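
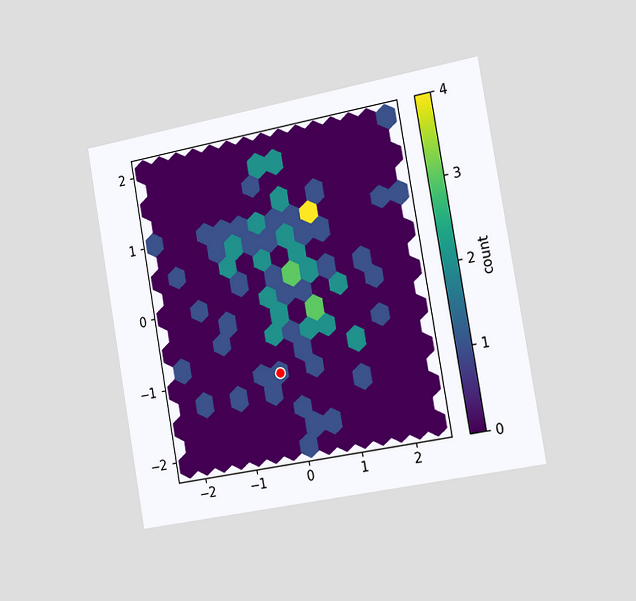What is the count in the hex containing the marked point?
The chart is tilted about 10° counter-clockwise and viewed slightly from the right. The marked hex reads 1 on the colorbar.

1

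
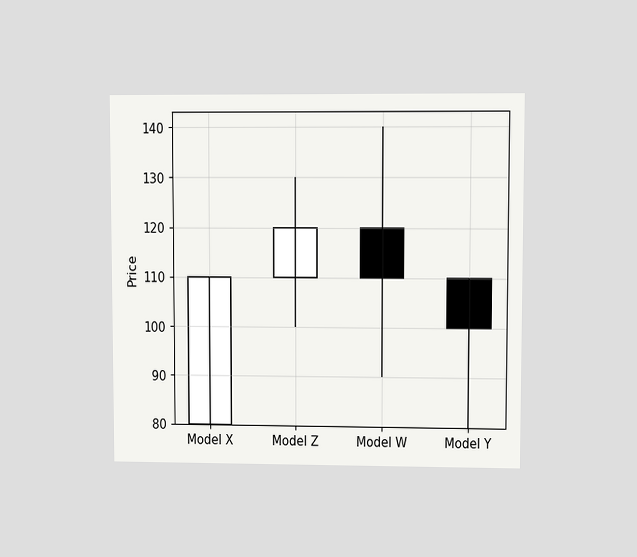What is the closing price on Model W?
110

The chart is viewed at a slight angle. The Model W candle closes at 110.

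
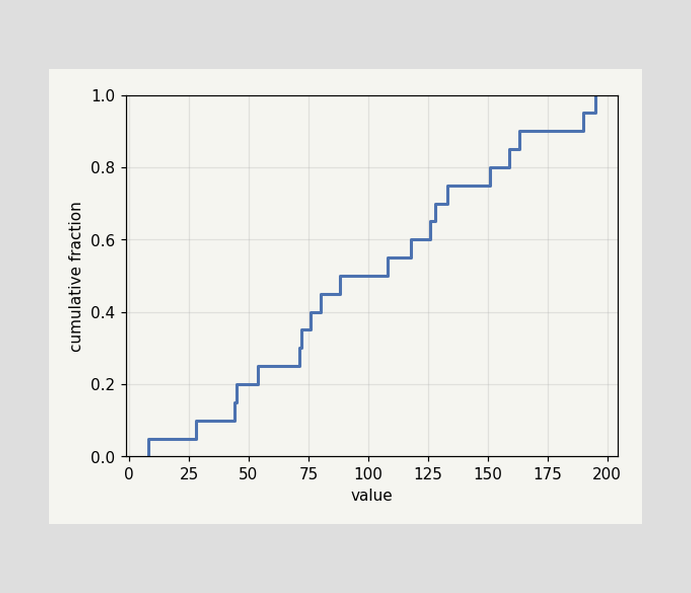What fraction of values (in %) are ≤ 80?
45%

At x=80 the ECDF step is at 45%.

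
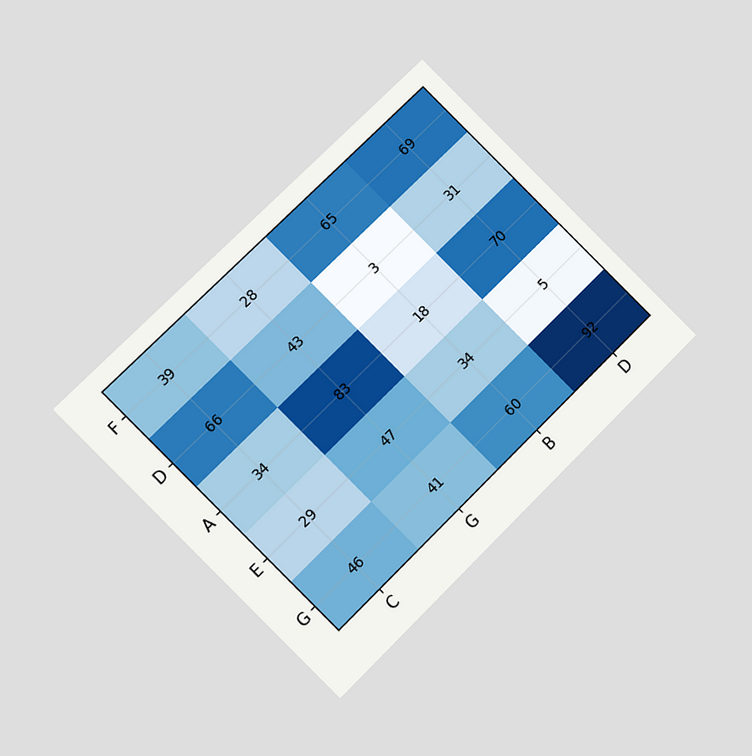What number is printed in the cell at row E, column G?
The chart is tilted about 45° counter-clockwise and viewed at a slight angle. The (E, G) cell reads 47.

47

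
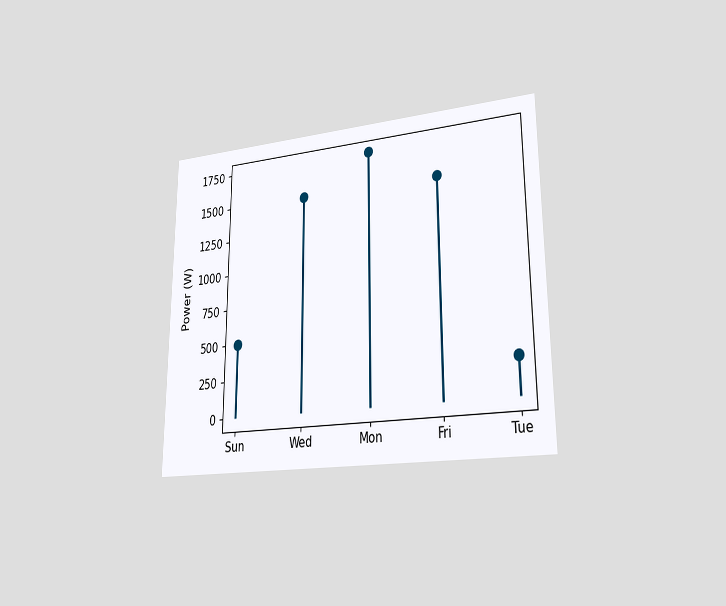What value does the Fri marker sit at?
1500W

The chart is viewed slightly from the right. The Fri marker sits at 1500W.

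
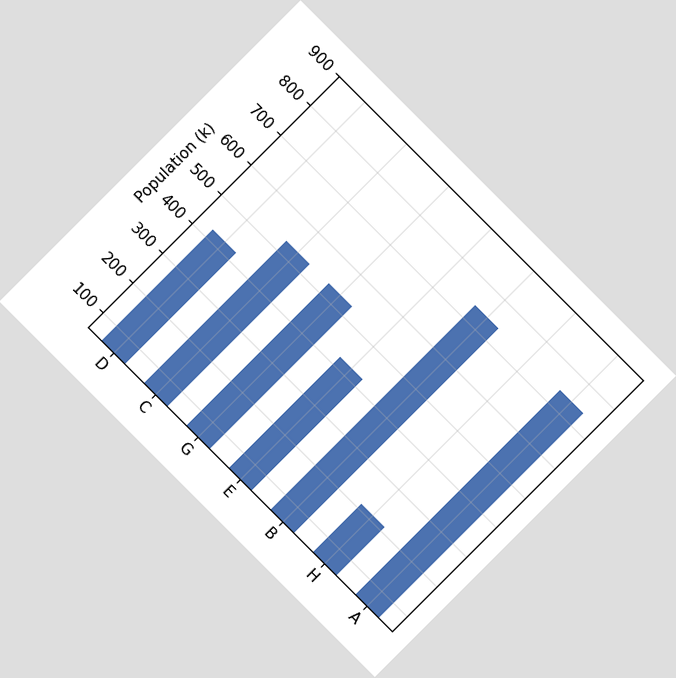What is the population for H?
The chart is tilted about 45° clockwise. Reading along the chart's y-axis, the H bar reaches 212k.

212k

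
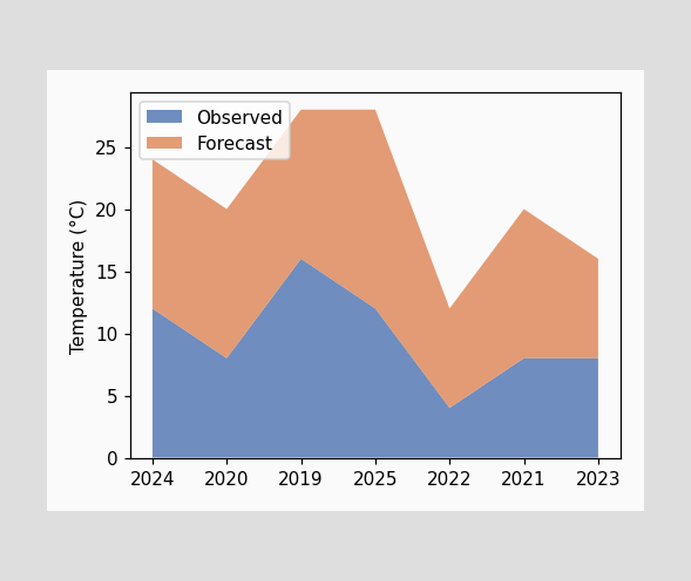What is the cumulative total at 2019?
The stacked total at 2019 reaches 28°C.

28°C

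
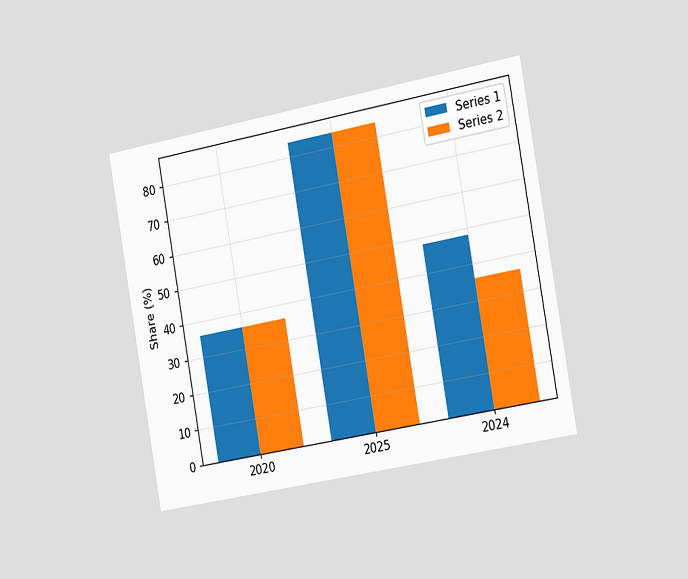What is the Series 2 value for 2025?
The chart is tilted about 10° counter-clockwise and viewed slightly from the right. The Series 2 bar at 2025 reaches 84% on the y-axis.

84%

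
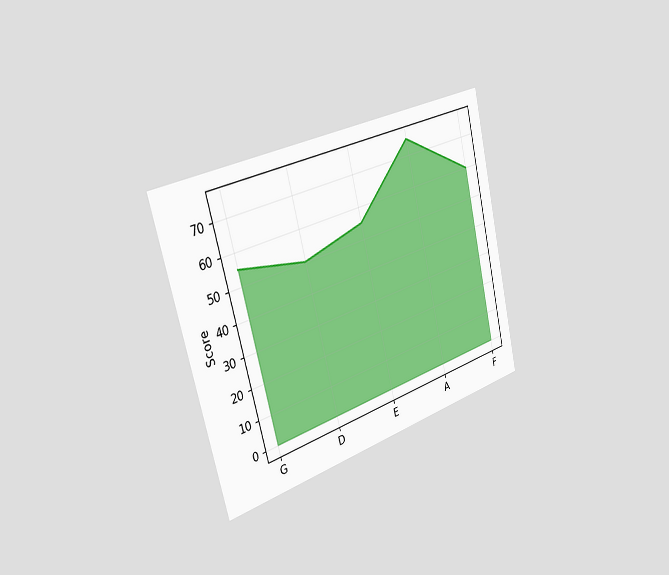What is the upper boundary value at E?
The chart is tilted about 14° counter-clockwise and viewed slightly from the left. At E the upper boundary is at 55.

55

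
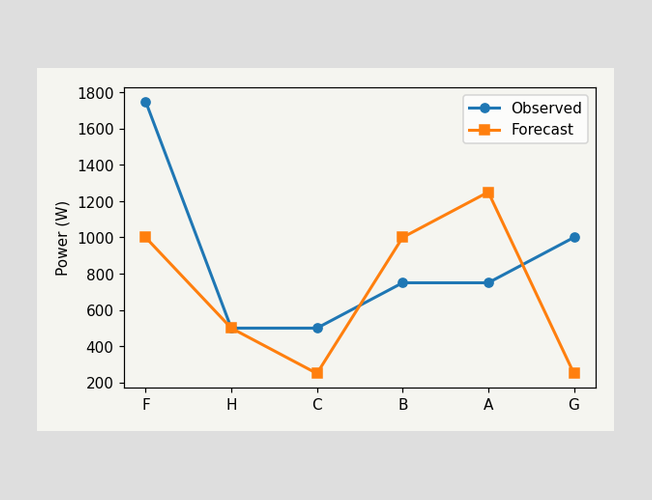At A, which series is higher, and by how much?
Forecast, by 500W

At A, Forecast sits above the other line by 500W.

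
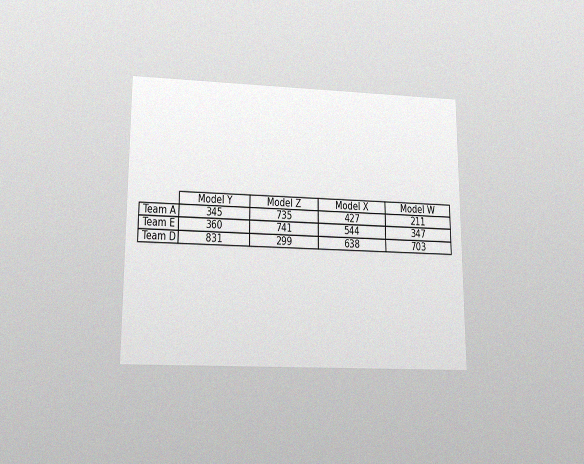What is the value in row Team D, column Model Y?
The chart is viewed slightly from below, with some photo noise. The (Team D, Model Y) cell reads 831.

831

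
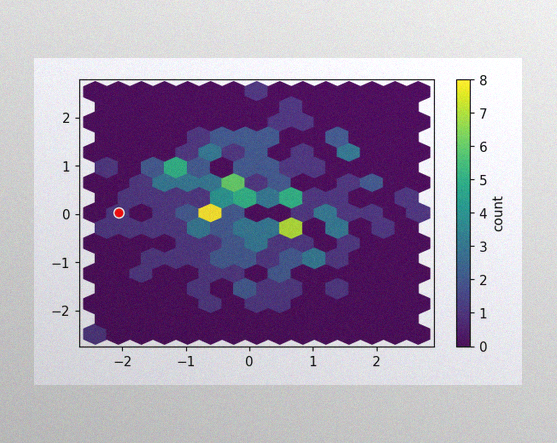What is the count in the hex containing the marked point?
1

The image has some photo noise and uneven lighting. The marked hex reads 1 on the colorbar.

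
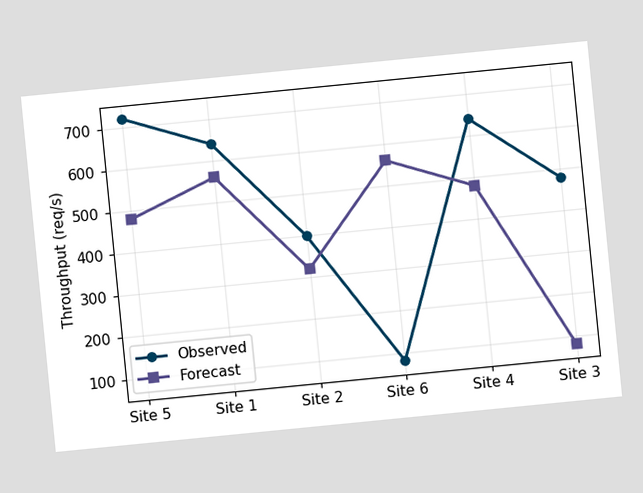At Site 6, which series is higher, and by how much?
Forecast, by 480req/s

The chart is tilted about 6° counter-clockwise. At Site 6, Forecast sits above the other line by 480req/s.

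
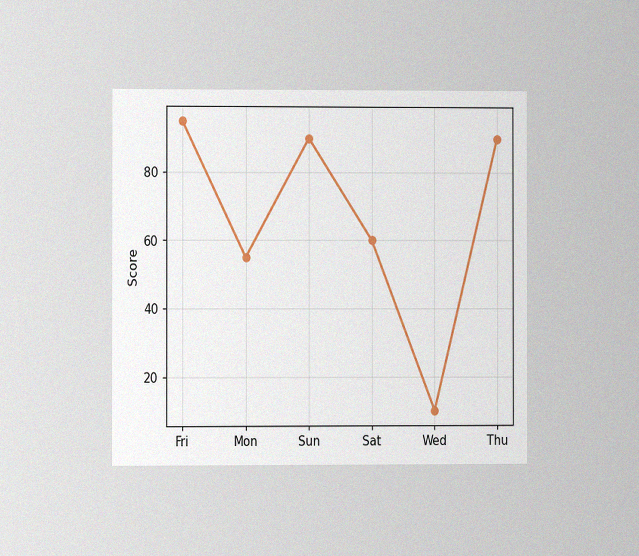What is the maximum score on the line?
The chart is viewed at a slight angle, with some photo noise. The highest point is at Fri, and reading across to the y-axis gives 95.

95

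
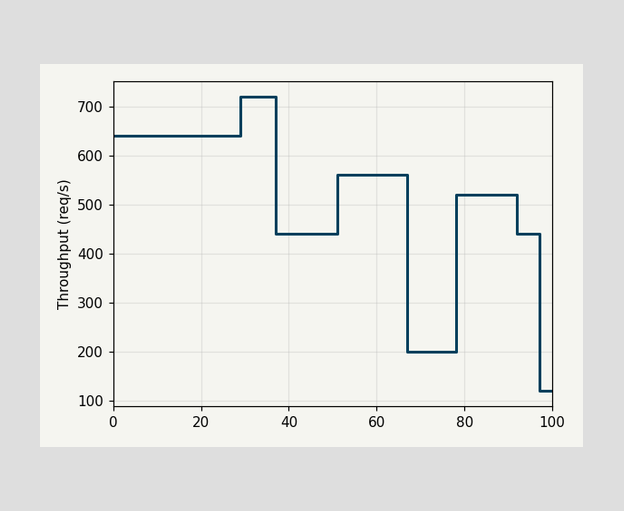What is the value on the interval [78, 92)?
520req/s

On [78, 92) the step sits at 520req/s.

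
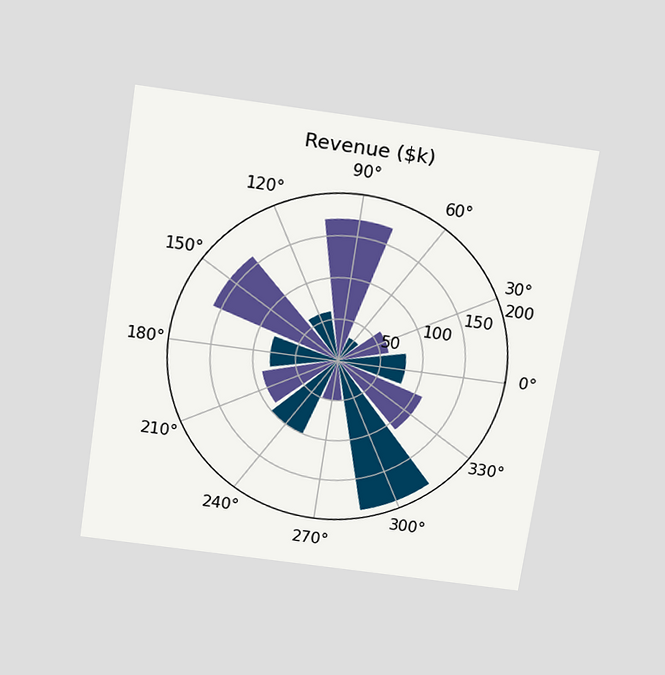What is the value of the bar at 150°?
$160k

The chart is tilted about 8° clockwise and viewed slightly from above. The bar at 150° reaches $160k on the radial axis.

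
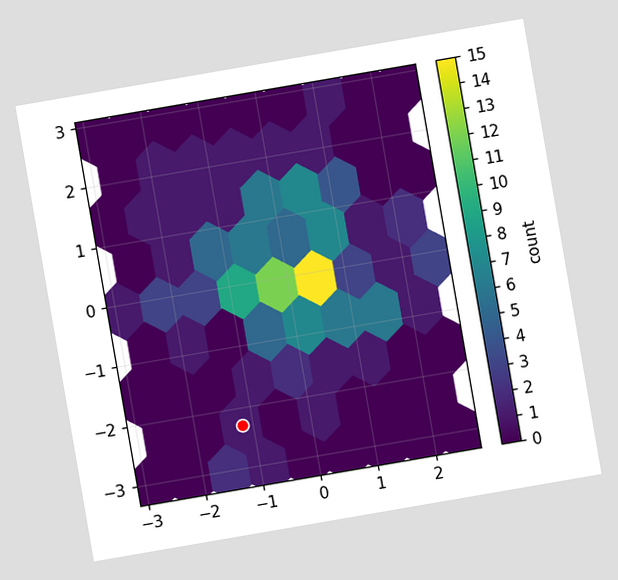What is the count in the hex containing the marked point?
1

The chart is tilted about 10° counter-clockwise. The marked hex reads 1 on the colorbar.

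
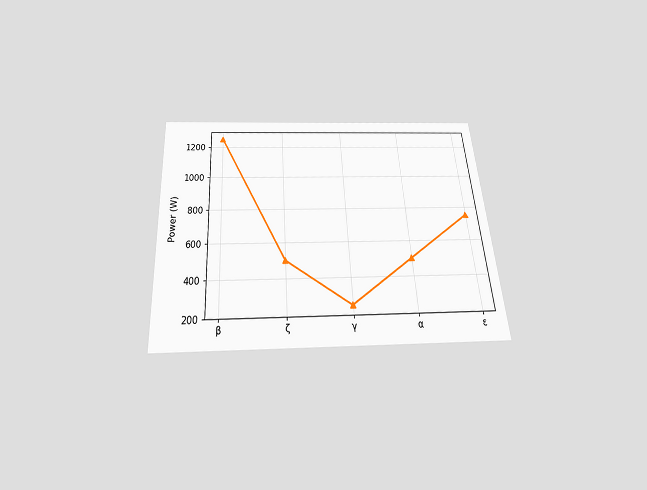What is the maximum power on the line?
1250W

The chart is tilted about 4° counter-clockwise and viewed slightly from below. The highest point is at β, and reading across to the y-axis gives 1250W.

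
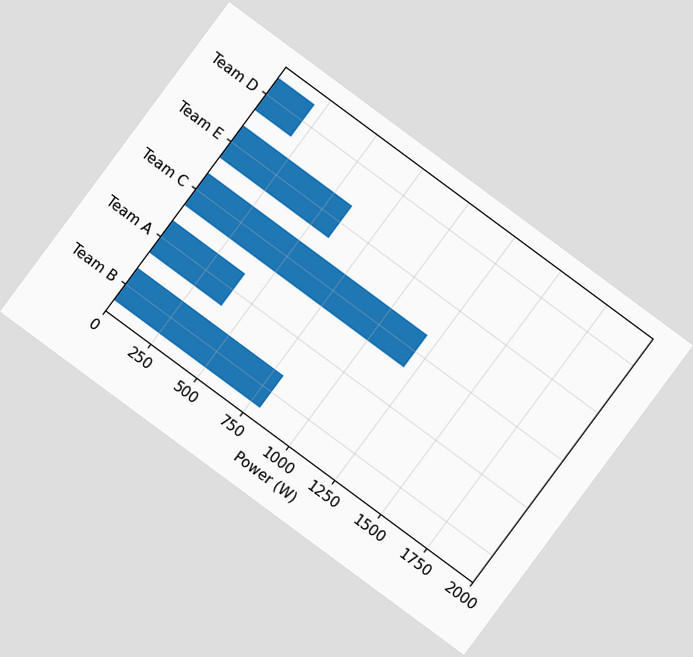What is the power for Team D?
The chart is tilted about 37° clockwise. Reading along the chart's x-axis, the Team D bar reaches 200W.

200W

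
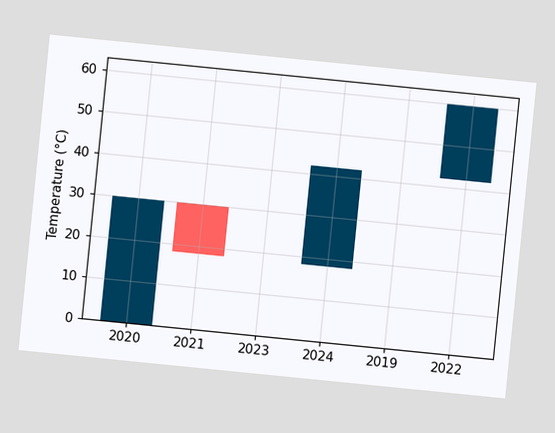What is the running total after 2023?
18°C

The chart is tilted about 6° clockwise. After 2023 the running total reaches 18°C.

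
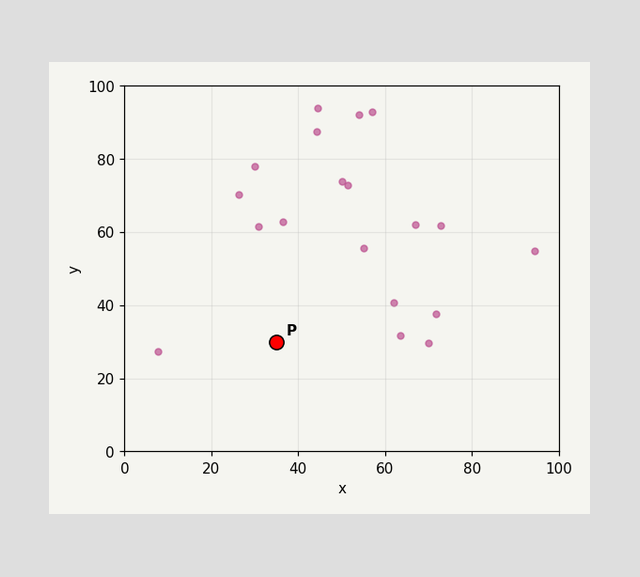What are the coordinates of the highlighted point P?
(35, 30)

Following the gridlines from P to each axis, P sits at (35, 30).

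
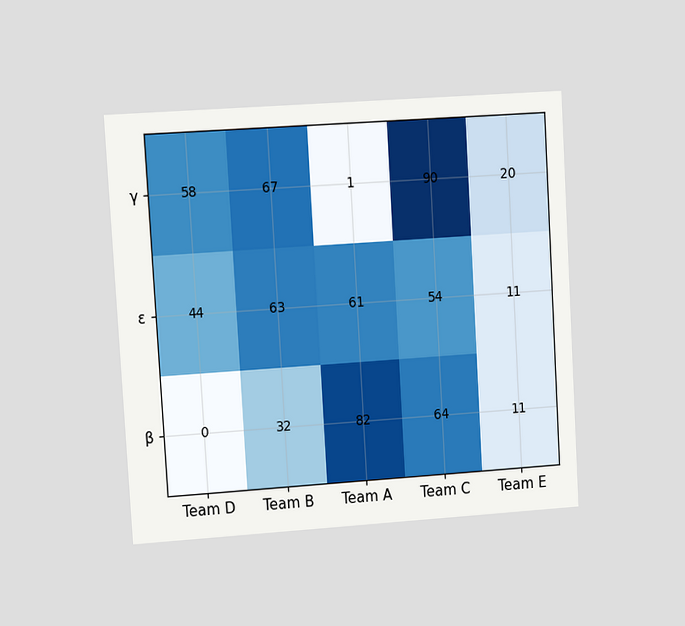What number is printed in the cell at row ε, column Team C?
54

The chart is tilted about 3° counter-clockwise and viewed at a slight angle. The (ε, Team C) cell reads 54.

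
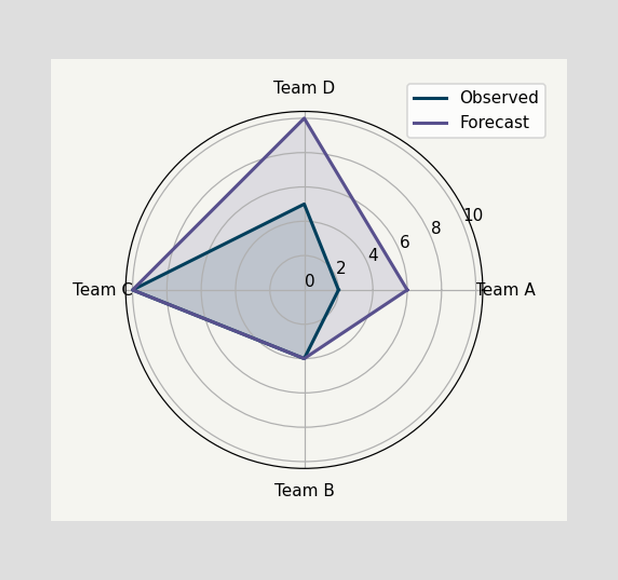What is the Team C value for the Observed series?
10

On the Team C axis, Observed reaches 10.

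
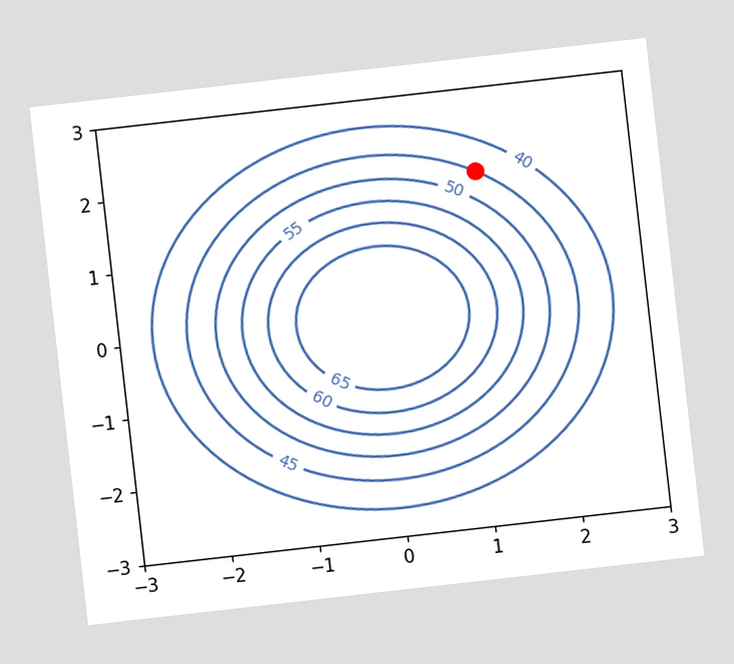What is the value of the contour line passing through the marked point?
The chart is tilted about 6° counter-clockwise. The marked point sits on the contour labelled 45.

45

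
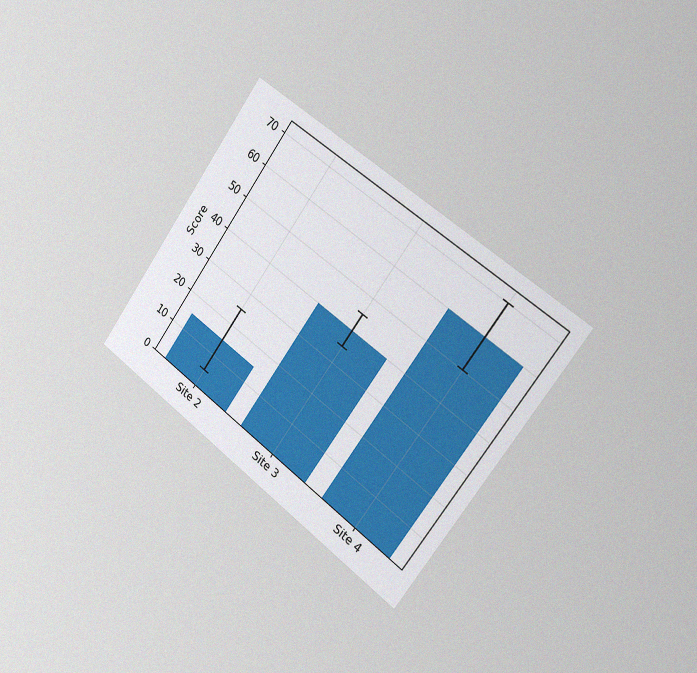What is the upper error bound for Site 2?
The chart is tilted about 36° clockwise and viewed slightly from the right, with some photo noise. The Site 2 bar's upper whisker reaches 25.

25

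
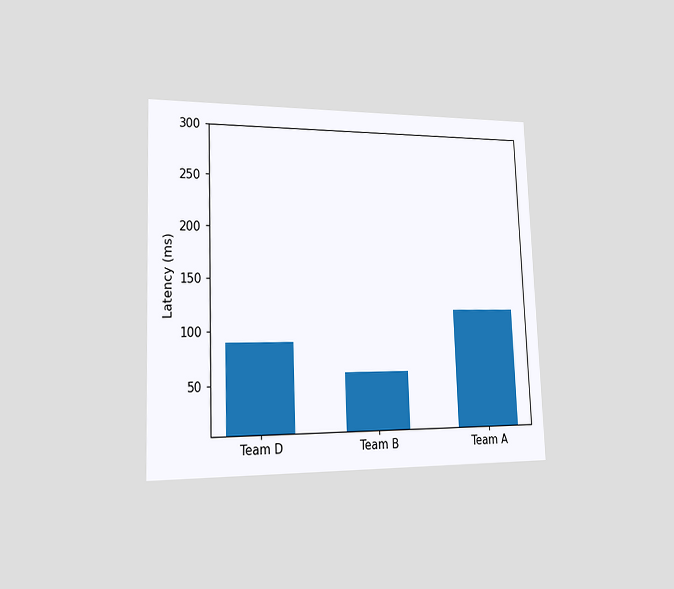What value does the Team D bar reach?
90ms

The chart is tilted about 2° counter-clockwise and viewed slightly from the left. Reading along the chart's y-axis, the Team D bar reaches 90ms.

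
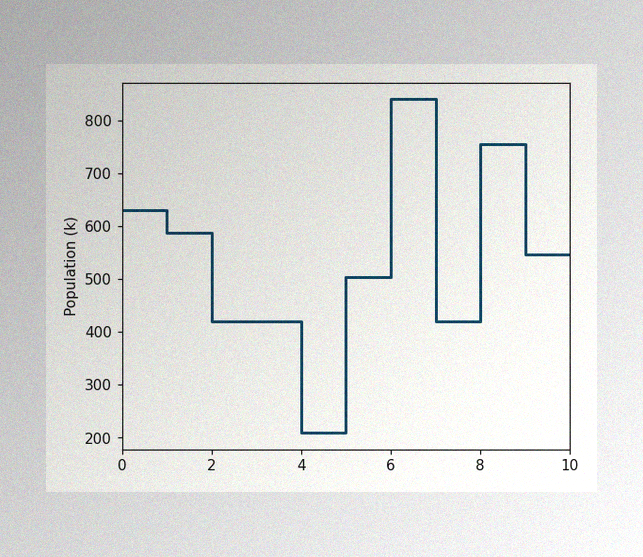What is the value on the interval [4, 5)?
210k

The image has some photo noise and uneven lighting. On [4, 5) the step sits at 210k.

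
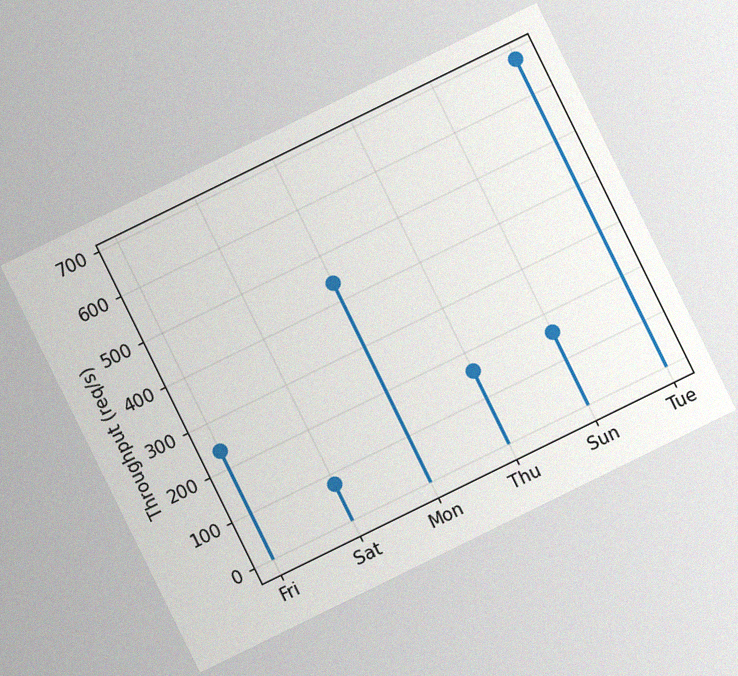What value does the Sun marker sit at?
The chart is tilted about 26° counter-clockwise, with some photo noise. The Sun marker sits at 160req/s.

160req/s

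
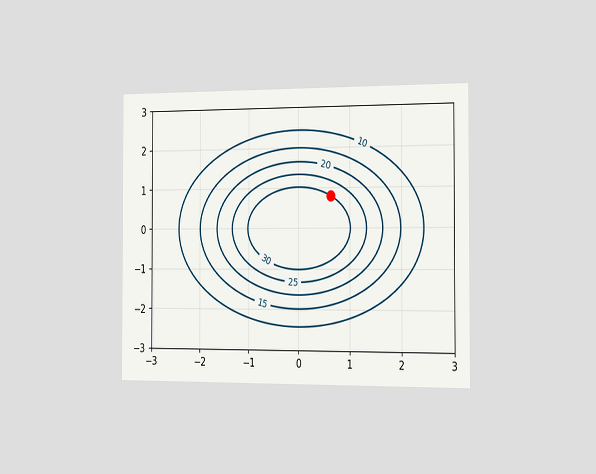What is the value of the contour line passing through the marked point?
30

The chart is viewed slightly from the right. The marked point sits on the contour labelled 30.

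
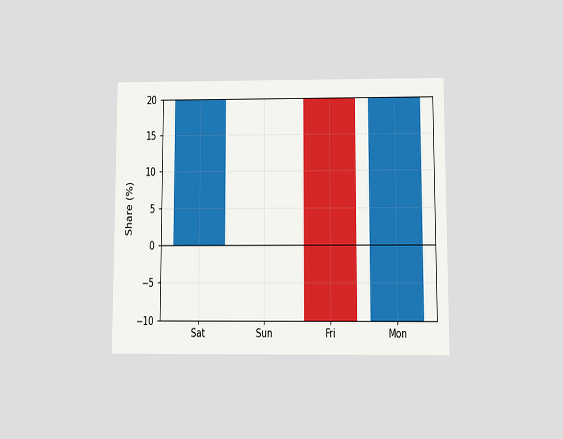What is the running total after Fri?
-10%

The chart is viewed at a slight angle. After Fri the running total reaches -10%.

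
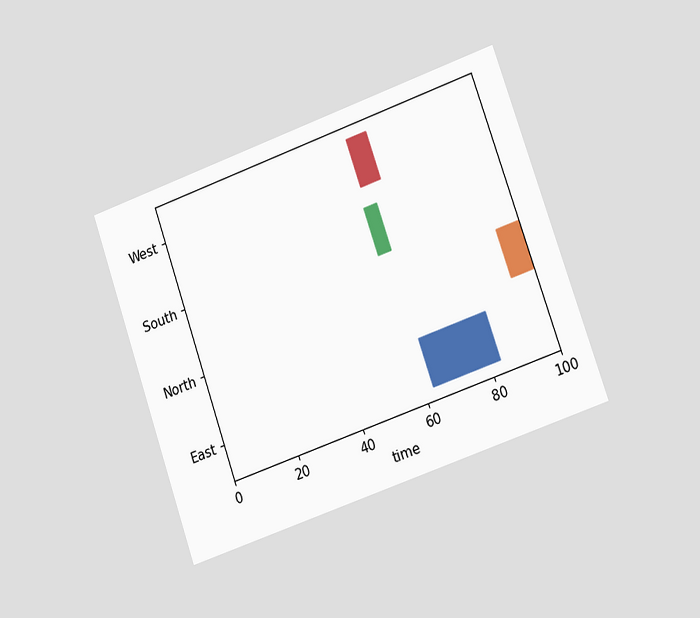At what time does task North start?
The chart is tilted about 19° counter-clockwise and viewed slightly from the right. The North bar begins at t=93.

93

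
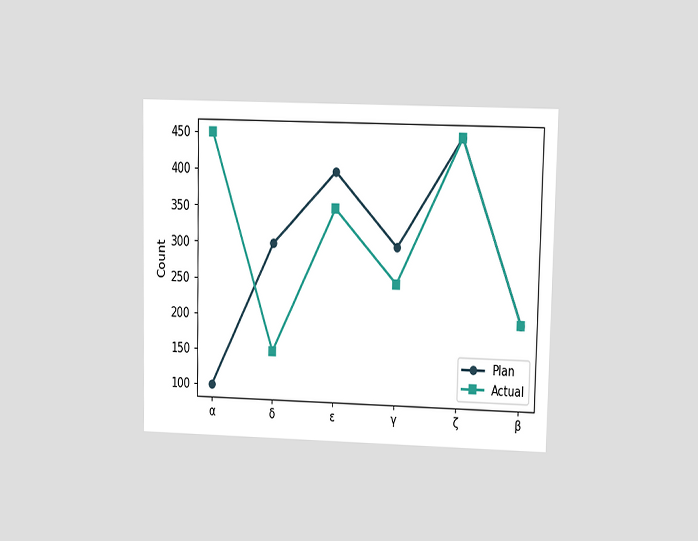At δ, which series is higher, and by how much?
Plan, by 150

The chart is viewed at a slight angle. At δ, Plan sits above the other line by 150.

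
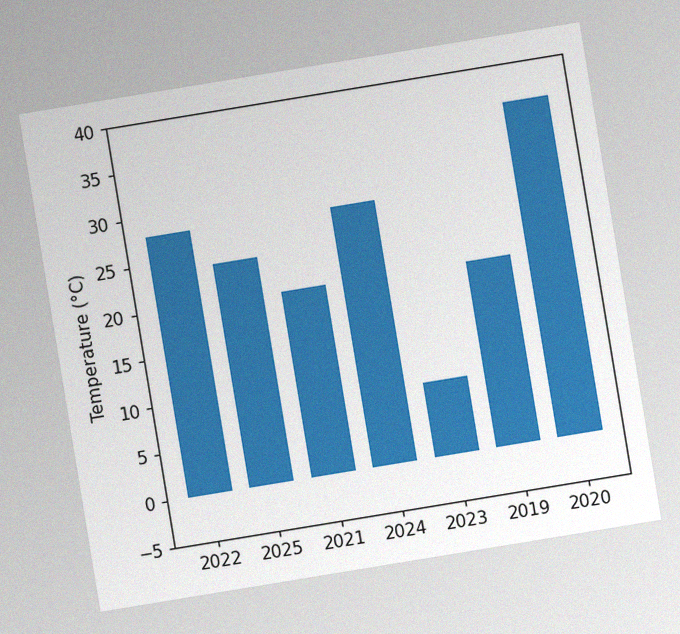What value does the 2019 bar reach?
The chart is tilted about 9° counter-clockwise, with some photo noise. Reading along the chart's y-axis, the 2019 bar reaches 20°C.

20°C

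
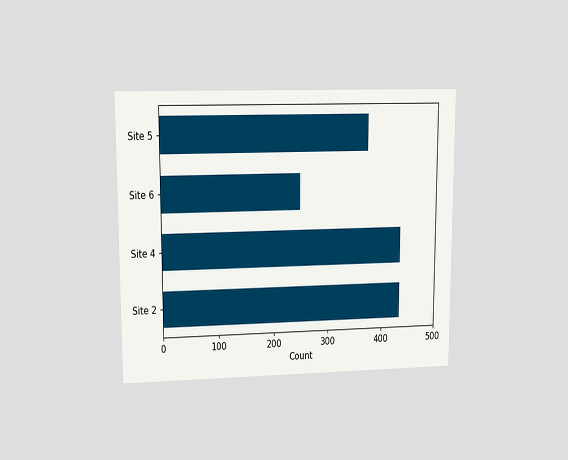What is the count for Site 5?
The chart is viewed at a slight angle. Reading along the chart's x-axis, the Site 5 bar reaches 372.

372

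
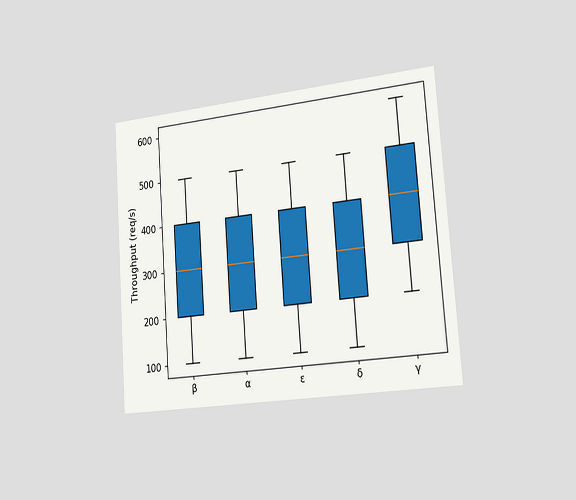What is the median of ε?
300req/s

The chart is tilted about 4° counter-clockwise and viewed slightly from the right. The median line in the ε box sits at 300req/s.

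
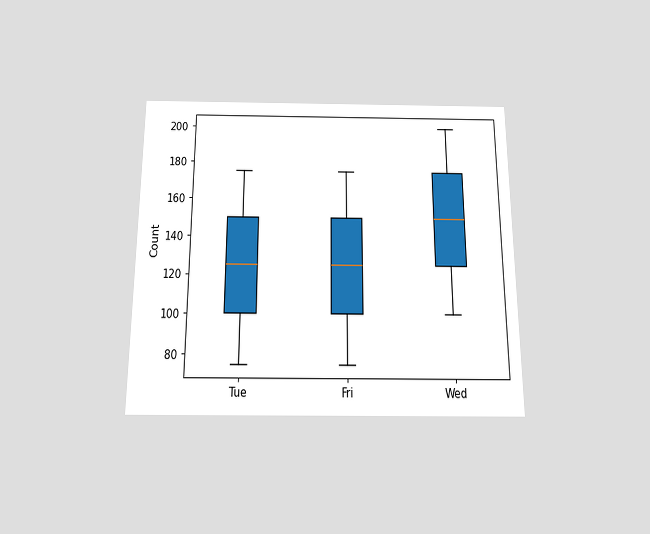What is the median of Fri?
The chart is viewed slightly from below. The median line in the Fri box sits at 125.

125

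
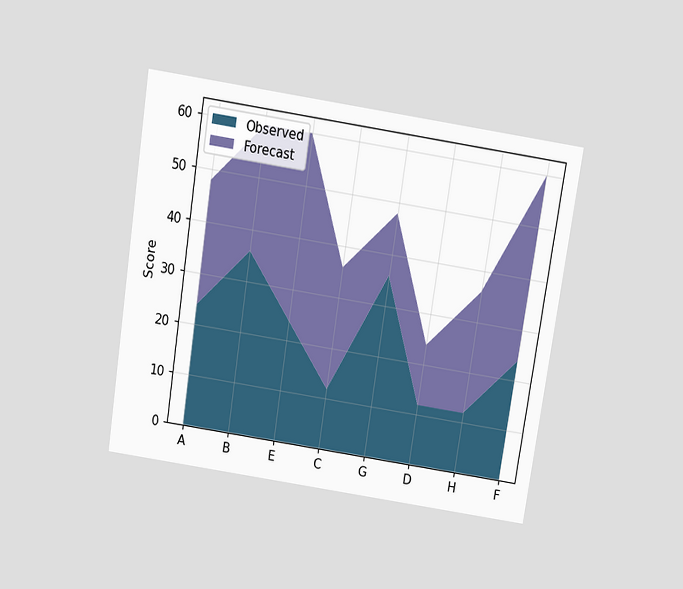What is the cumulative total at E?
The chart is tilted about 9° clockwise and viewed slightly from above. The stacked total at E reaches 60.

60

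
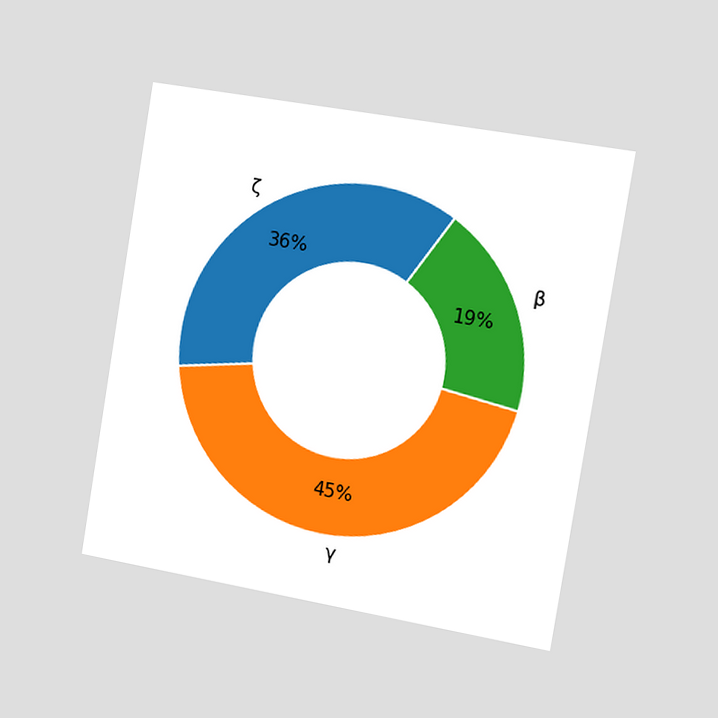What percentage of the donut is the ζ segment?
The chart is tilted about 9° clockwise and viewed slightly from the right. The ζ segment takes up 36% of the ring.

36%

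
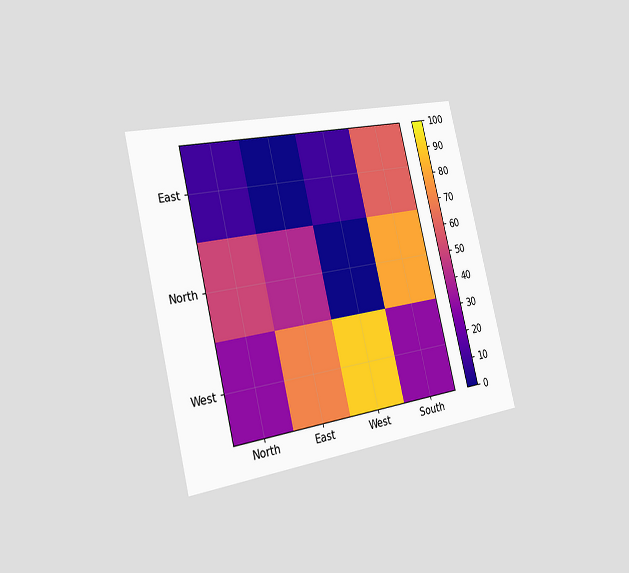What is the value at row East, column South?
60

The chart is tilted about 13° counter-clockwise and viewed slightly from the left. Matching cell (East, South) against the colorbar gives 60.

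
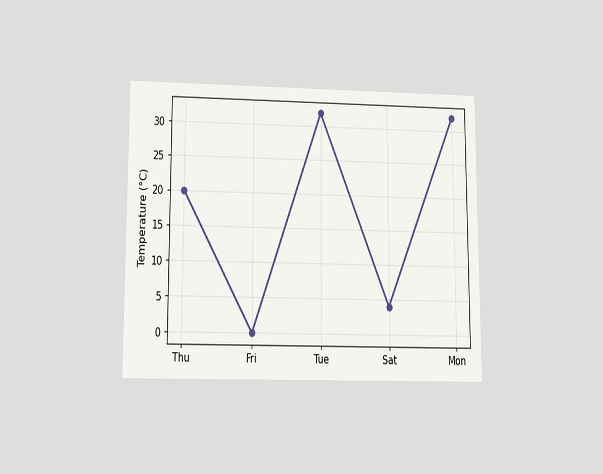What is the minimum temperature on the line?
0°C

The chart is viewed slightly from below. The lowest point is at Fri, and reading across to the y-axis gives 0°C.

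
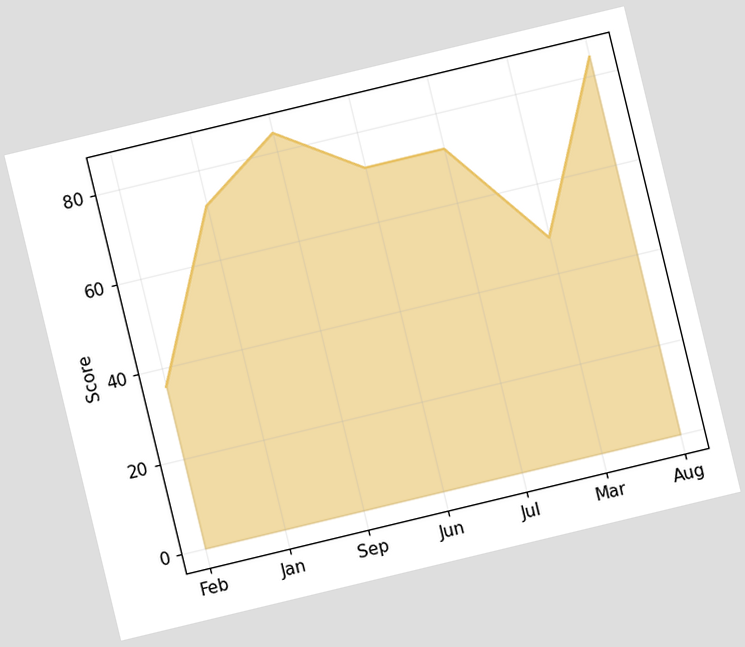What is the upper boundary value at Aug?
84

The chart is tilted about 14° counter-clockwise. At Aug the upper boundary is at 84.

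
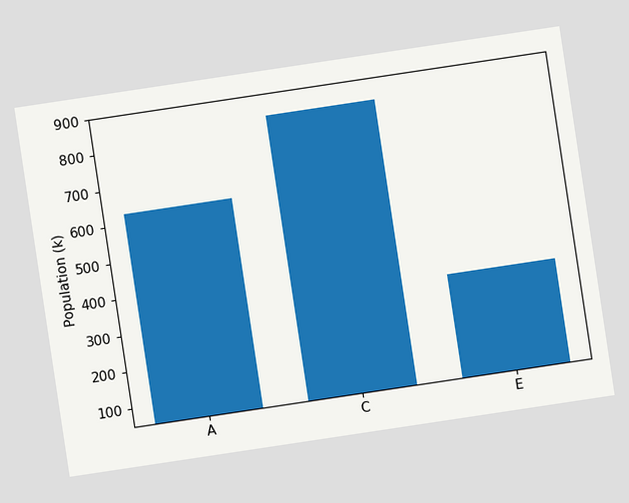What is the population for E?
336k

The chart is tilted about 9° counter-clockwise. Reading along the chart's y-axis, the E bar reaches 336k.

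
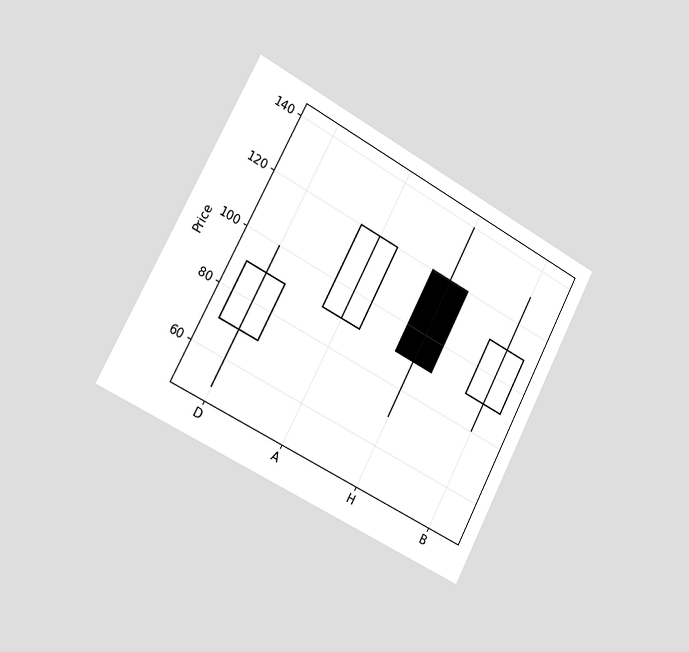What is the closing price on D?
90

The chart is tilted about 28° clockwise and viewed slightly from the left. The D candle closes at 90.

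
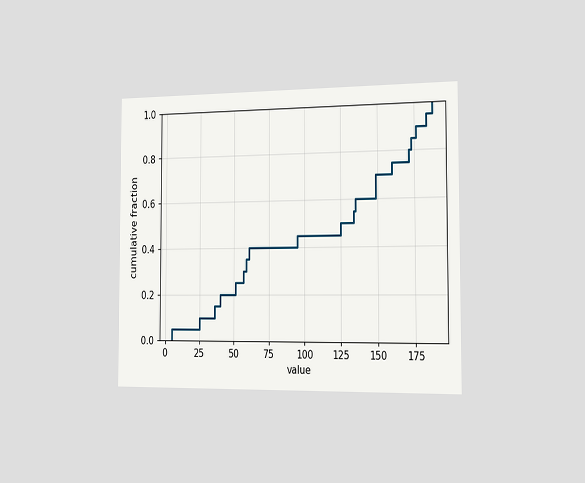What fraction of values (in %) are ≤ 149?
70%

The chart is viewed slightly from the right. At x=149 the ECDF step is at 70%.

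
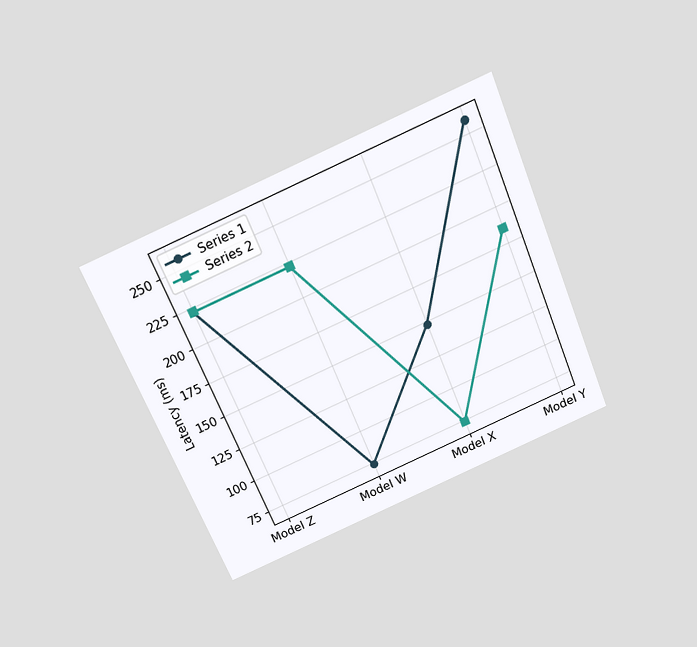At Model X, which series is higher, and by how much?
The chart is tilted about 22° counter-clockwise and viewed slightly from above. At Model X, Series 1 sits above the other line by 74ms.

Series 1, by 74ms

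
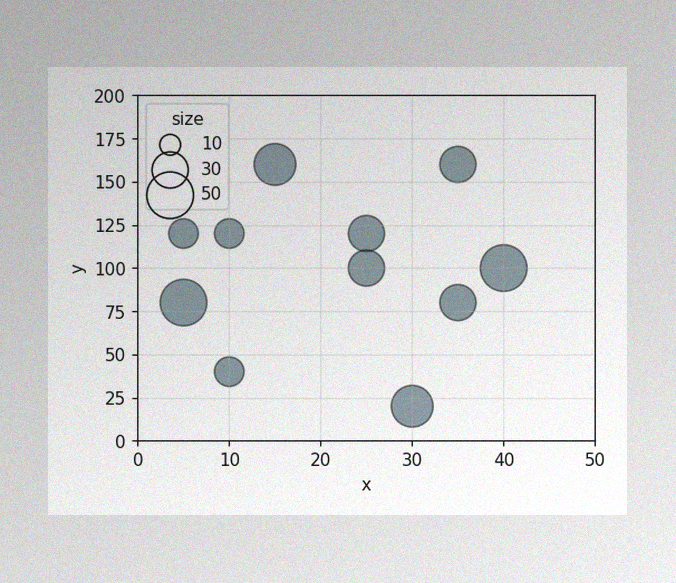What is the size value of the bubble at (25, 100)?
The image has some photo noise and uneven lighting. Matching the bubble at (25, 100) against the size legend gives 30.

30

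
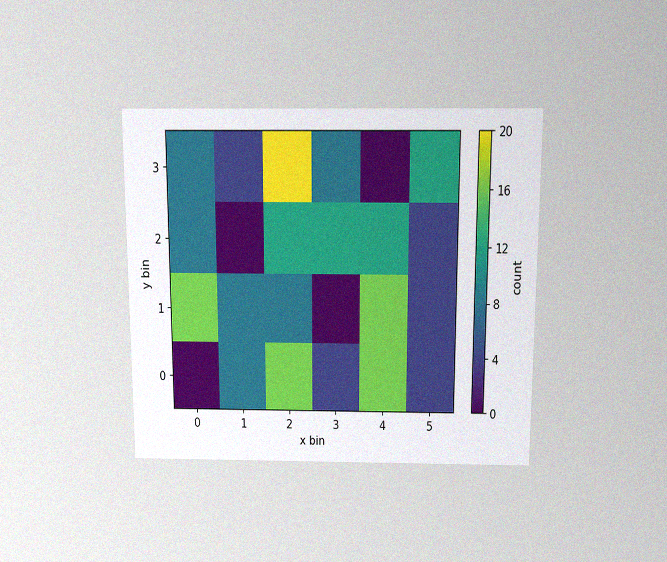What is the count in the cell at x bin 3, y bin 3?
8

The chart is viewed slightly from above, with some photo noise. Matching the cell (3, 3) against the colorbar gives 8.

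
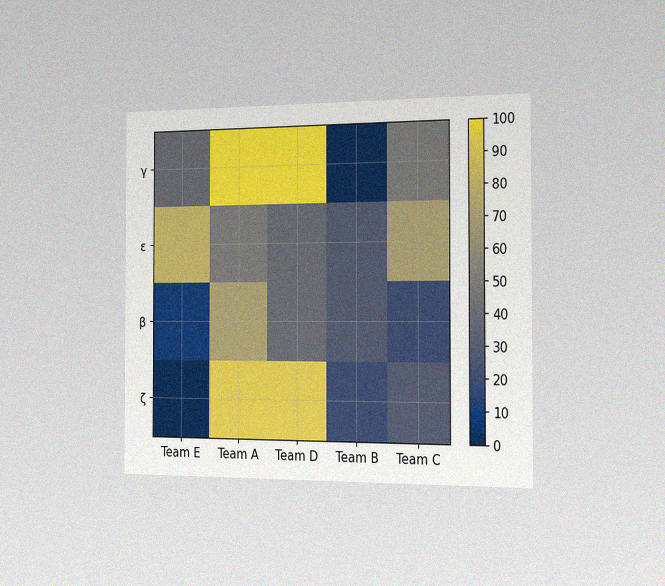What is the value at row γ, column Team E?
40

The chart is viewed slightly from the right, with some photo noise. Matching cell (γ, Team E) against the colorbar gives 40.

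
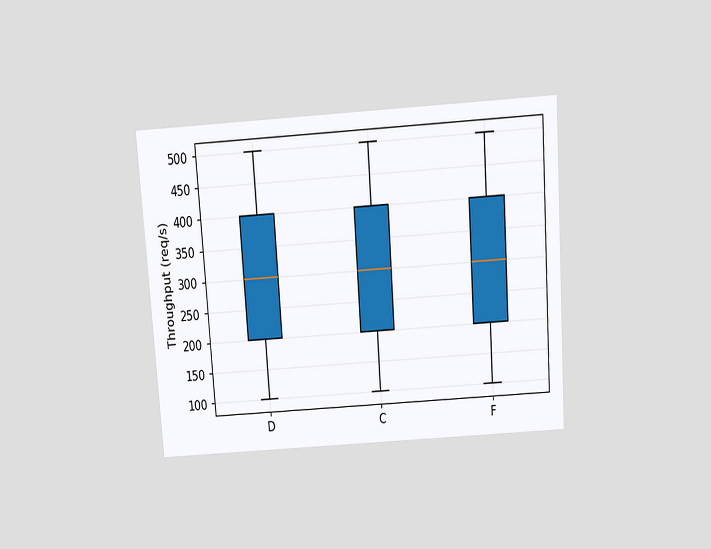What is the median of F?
300req/s

The chart is tilted about 4° counter-clockwise and viewed slightly from above. The median line in the F box sits at 300req/s.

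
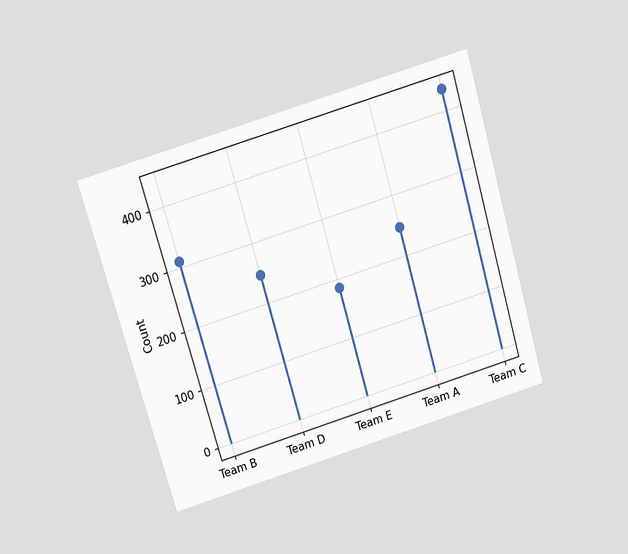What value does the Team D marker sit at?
248

The chart is tilted about 16° counter-clockwise and viewed slightly from above. The Team D marker sits at 248.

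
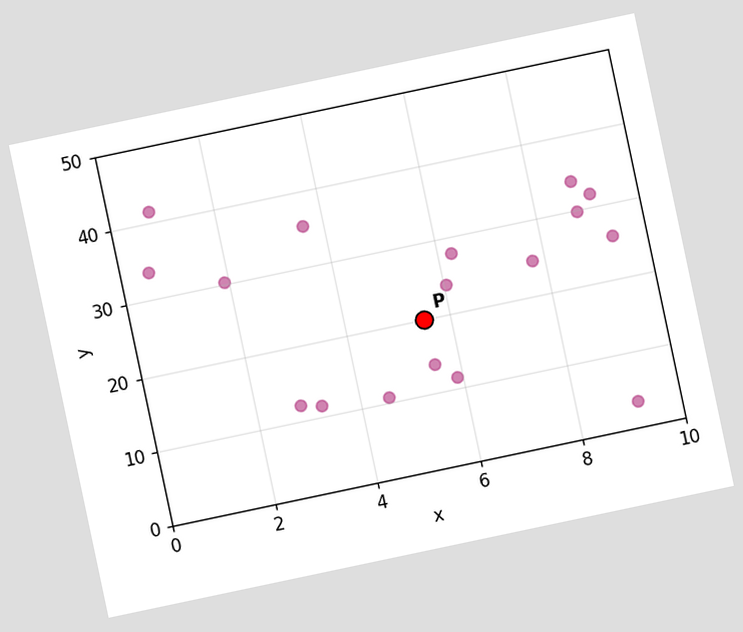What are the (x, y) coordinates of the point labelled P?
The chart is tilted about 12° counter-clockwise. Following the gridlines from P to each axis, P sits at (5.5, 20).

(5.5, 20)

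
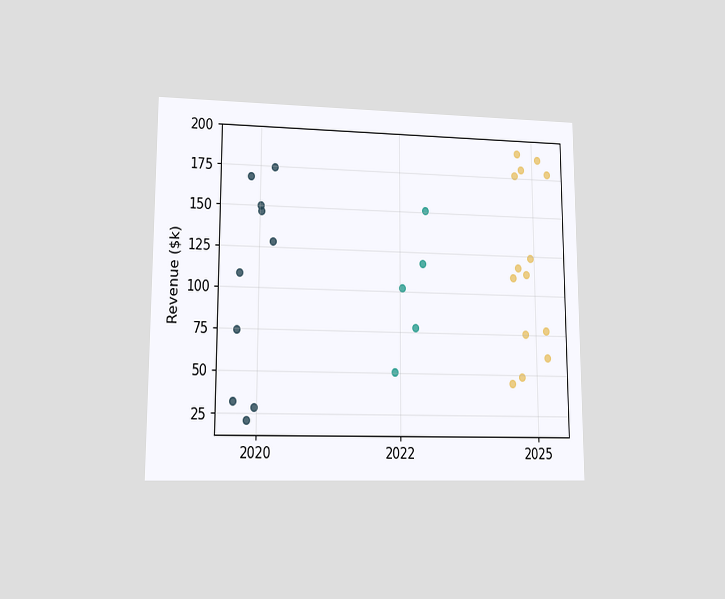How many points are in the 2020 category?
10

The chart is viewed at a slight angle. Counting the markers in the 2020 column gives 10.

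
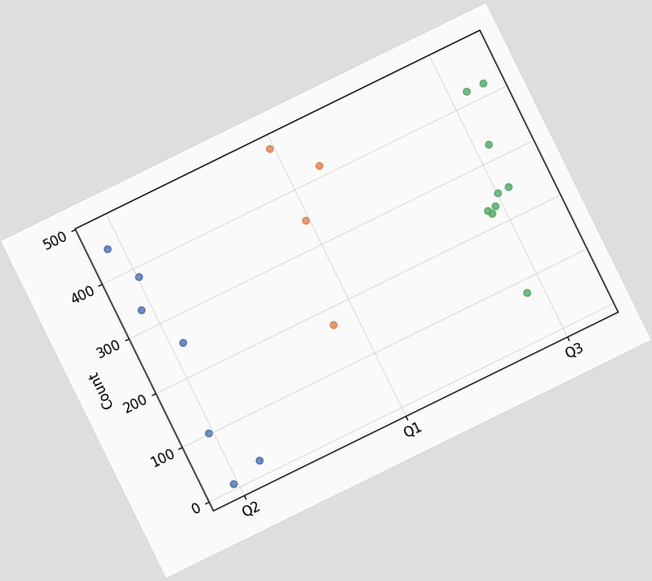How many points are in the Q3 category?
9

The chart is tilted about 26° counter-clockwise. Counting the markers in the Q3 column gives 9.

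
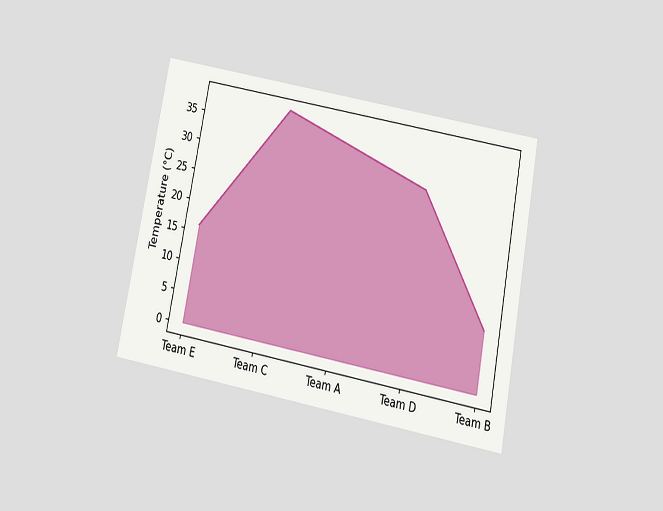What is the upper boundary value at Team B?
10°C

The chart is tilted about 11° clockwise and viewed slightly from below. At Team B the upper boundary is at 10°C.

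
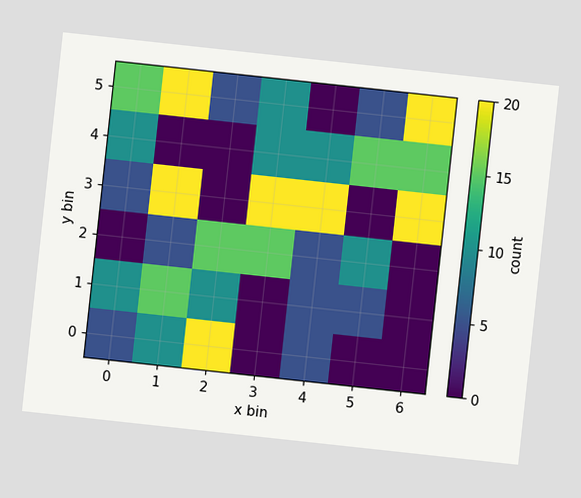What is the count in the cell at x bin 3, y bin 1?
0

The chart is tilted about 6° clockwise. Matching the cell (3, 1) against the colorbar gives 0.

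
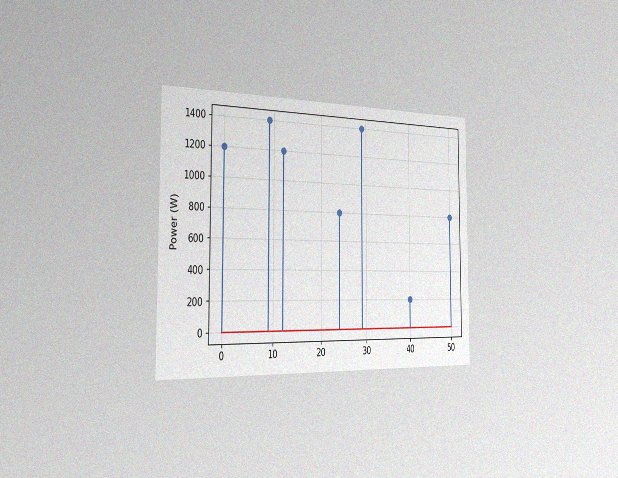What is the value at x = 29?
1400W

The chart is viewed slightly from the left, with some photo noise. The stem at x=29 reaches 1400W.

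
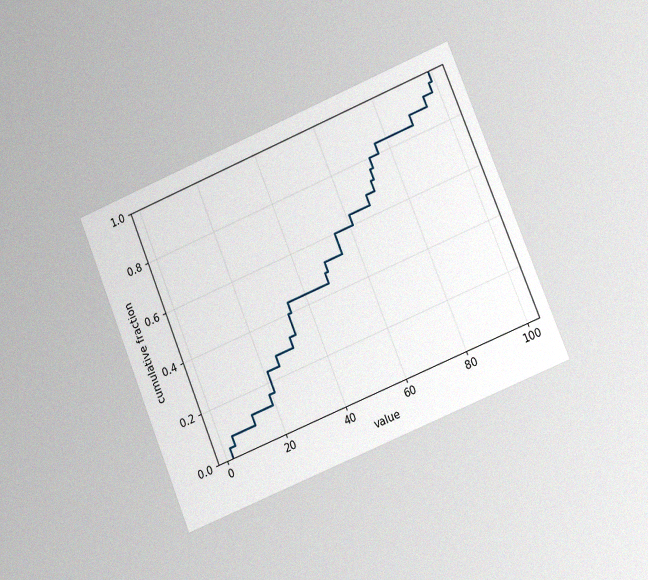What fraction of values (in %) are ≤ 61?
The chart is tilted about 22° counter-clockwise and viewed slightly from the right, with some photo noise. At x=61 the ECDF step is at 64%.

64%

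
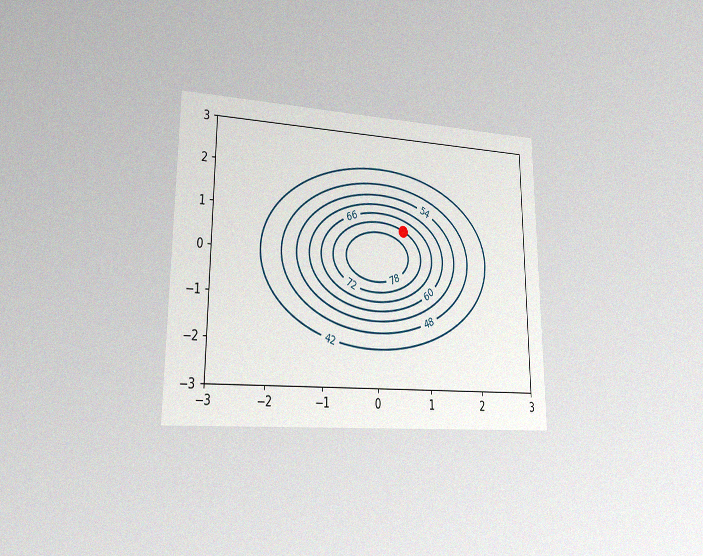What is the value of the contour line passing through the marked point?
72

The chart is viewed slightly from the left, with some photo noise. The marked point sits on the contour labelled 72.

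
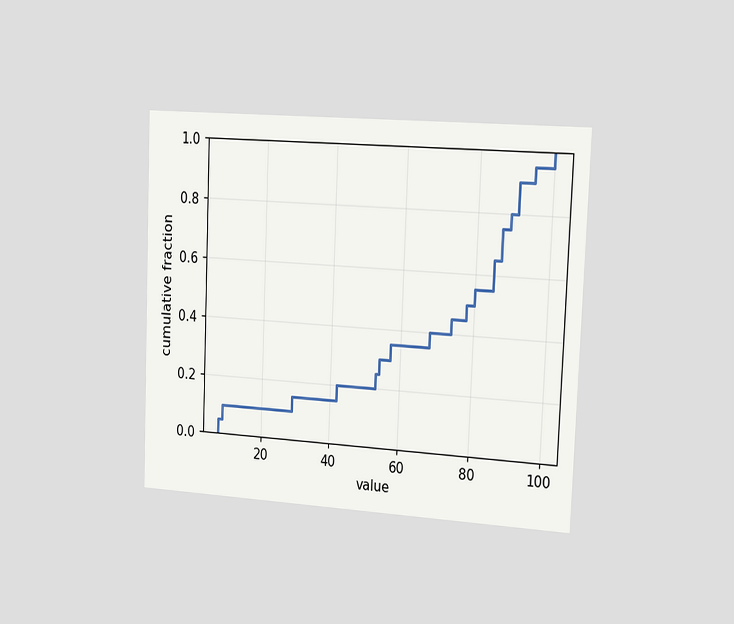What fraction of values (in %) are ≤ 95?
The chart is tilted about 2° clockwise and viewed slightly from the right. At x=95 the ECDF step is at 95%.

95%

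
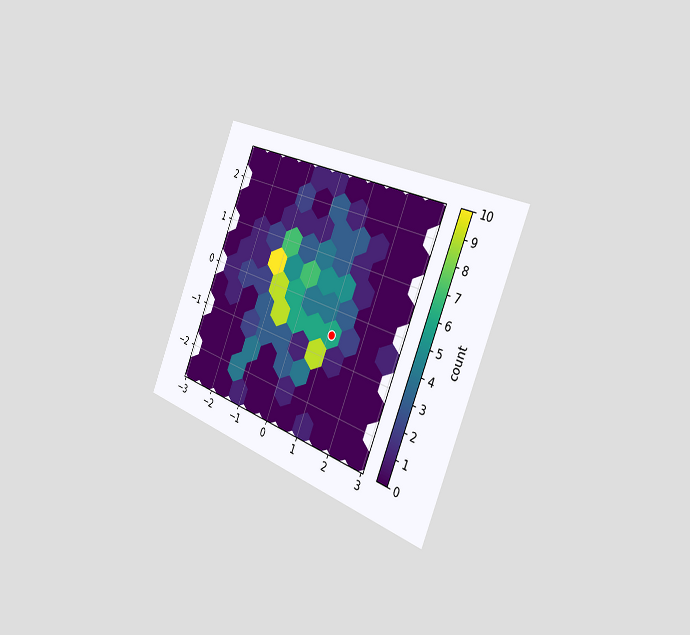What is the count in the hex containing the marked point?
6

The chart is tilted about 22° clockwise and viewed slightly from the right. The marked hex reads 6 on the colorbar.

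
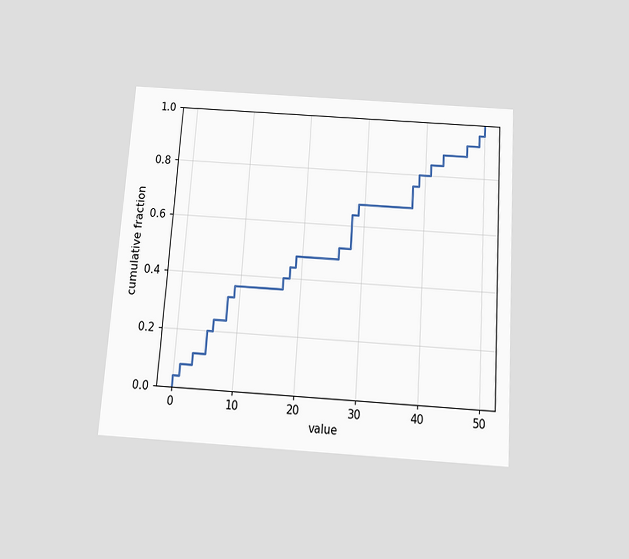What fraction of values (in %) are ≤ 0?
The chart is tilted about 4° clockwise and viewed slightly from below. At x=0 the ECDF step is at 4%.

4%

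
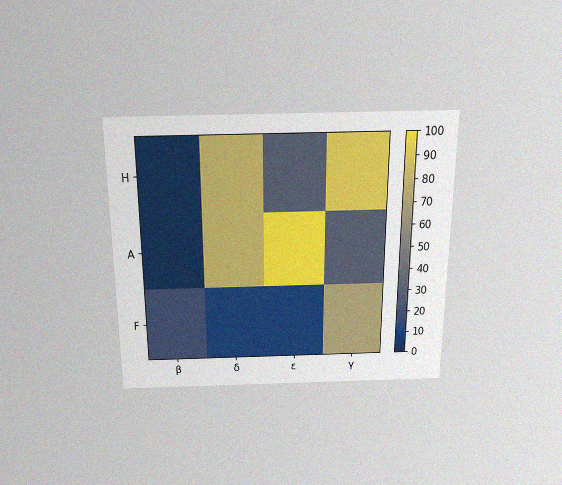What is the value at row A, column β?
0

The chart is viewed slightly from above, with some photo noise. Matching cell (A, β) against the colorbar gives 0.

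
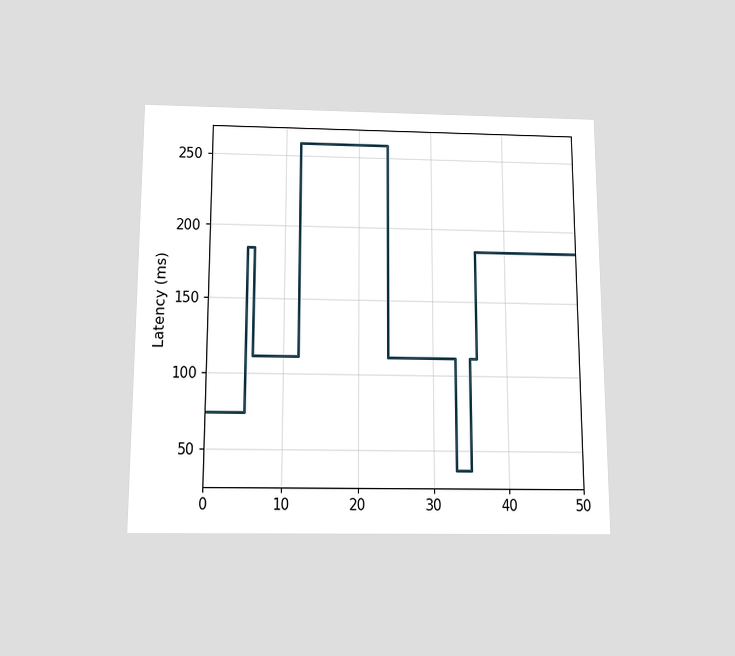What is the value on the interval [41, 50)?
185ms

The chart is viewed slightly from below. On [41, 50) the step sits at 185ms.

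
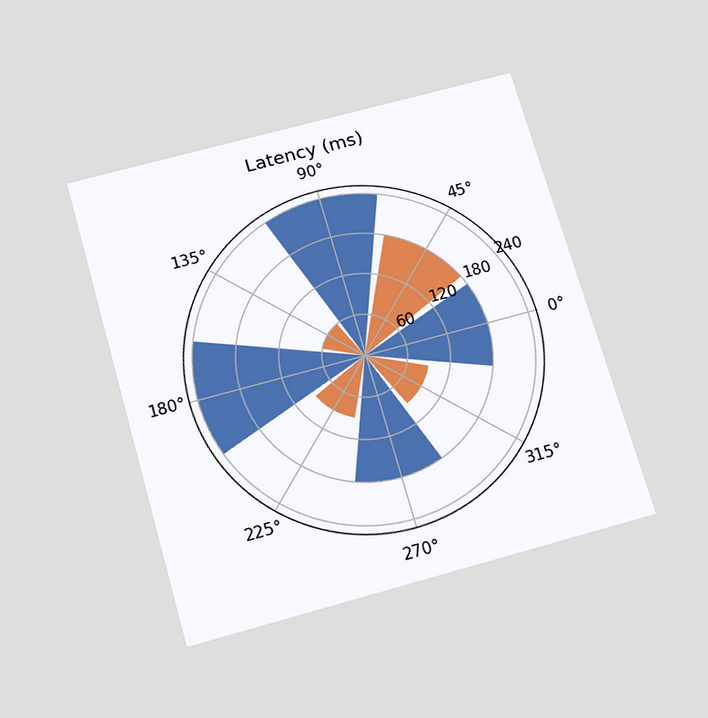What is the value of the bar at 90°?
The chart is tilted about 16° counter-clockwise and viewed slightly from below. The bar at 90° reaches 240ms on the radial axis.

240ms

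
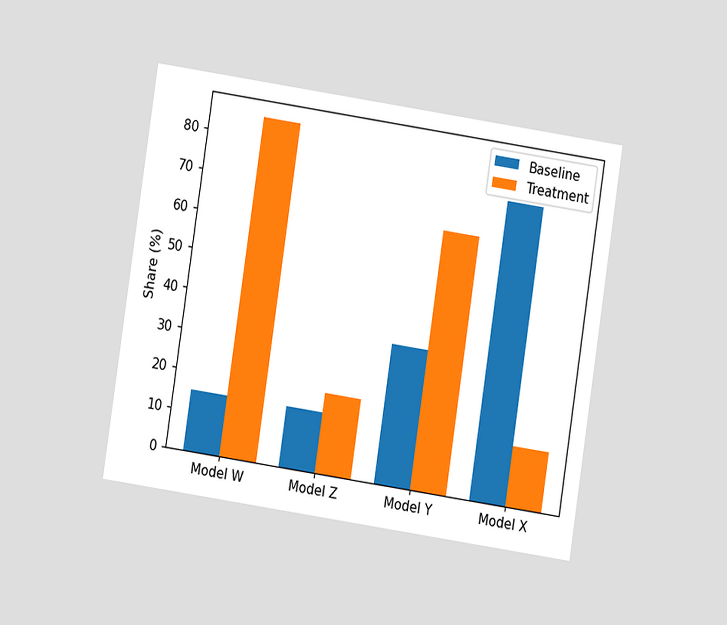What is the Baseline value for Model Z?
The chart is tilted about 9° clockwise and viewed at a slight angle. The Baseline bar at Model Z reaches 15% on the y-axis.

15%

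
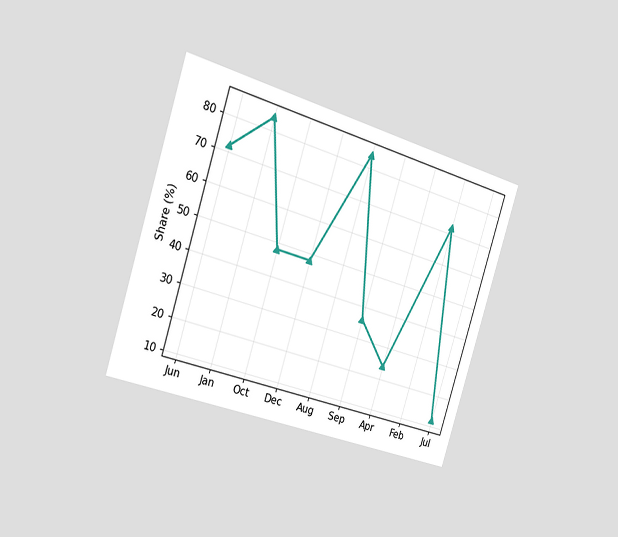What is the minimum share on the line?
12%

The chart is tilted about 17° clockwise and viewed slightly from the left. The lowest point is at Jul, and reading across to the y-axis gives 12%.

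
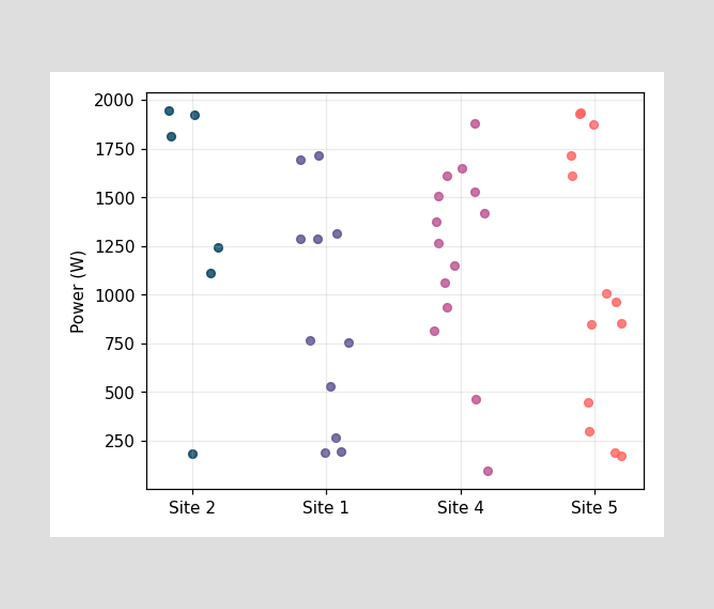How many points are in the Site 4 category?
14

Counting the markers in the Site 4 column gives 14.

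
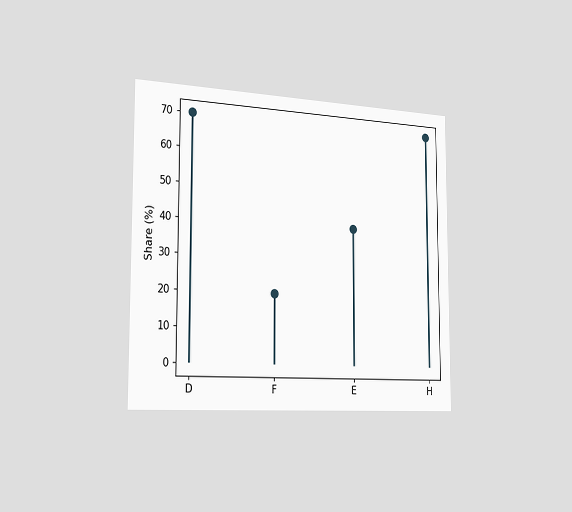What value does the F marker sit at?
20%

The chart is viewed slightly from the left. The F marker sits at 20%.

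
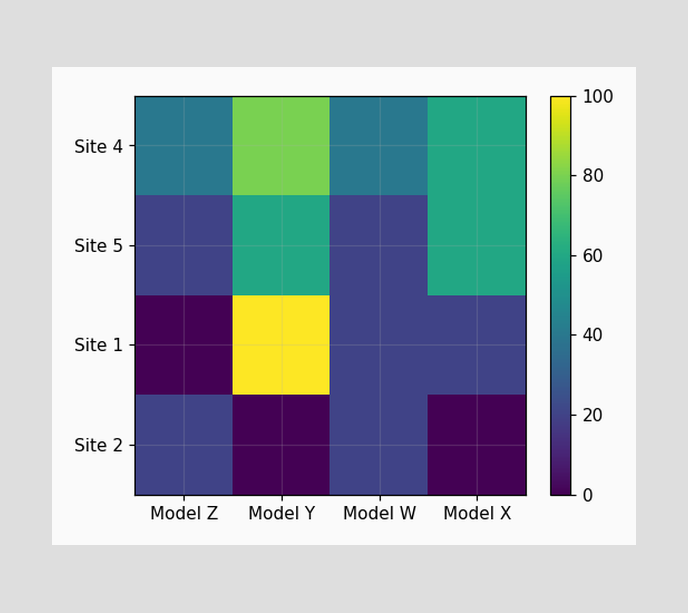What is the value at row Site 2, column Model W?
Matching cell (Site 2, Model W) against the colorbar gives 20.

20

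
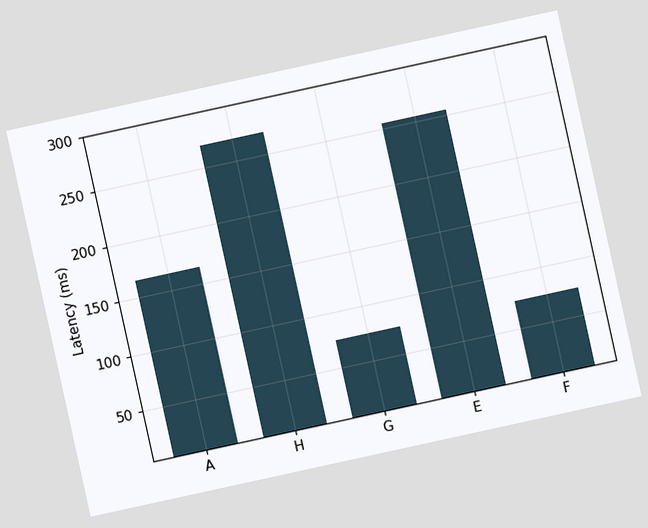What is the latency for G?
75ms

The chart is tilted about 12° counter-clockwise. Reading along the chart's y-axis, the G bar reaches 75ms.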